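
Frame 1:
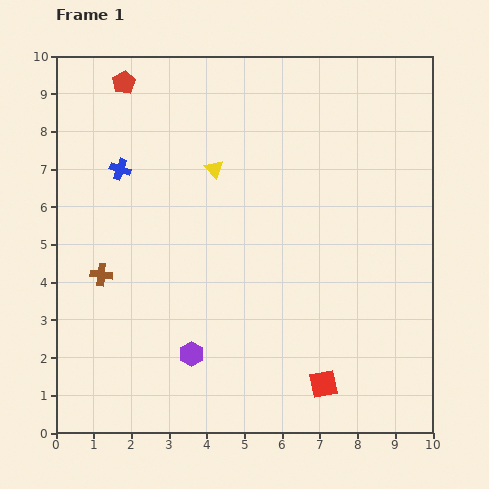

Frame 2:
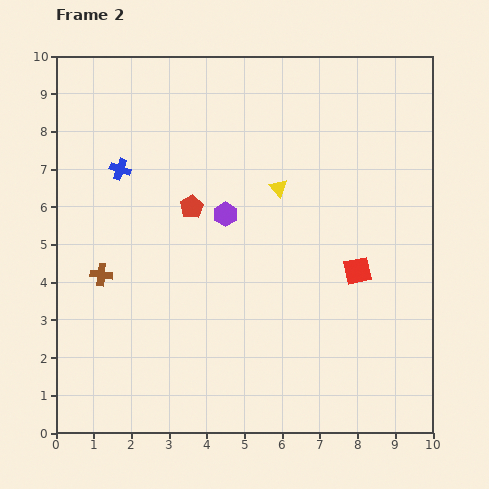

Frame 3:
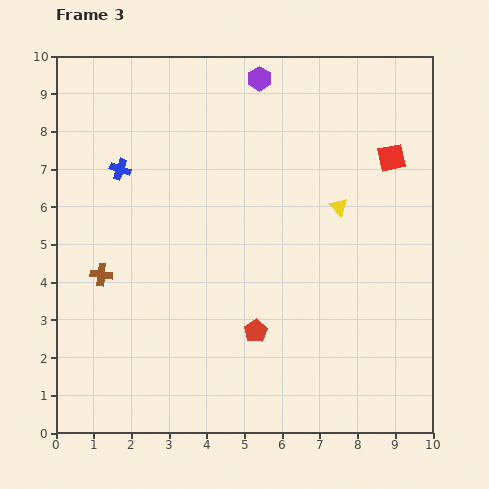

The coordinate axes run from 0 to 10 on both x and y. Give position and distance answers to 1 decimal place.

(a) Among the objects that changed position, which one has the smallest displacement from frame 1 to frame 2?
the yellow triangle

(moved 1.8)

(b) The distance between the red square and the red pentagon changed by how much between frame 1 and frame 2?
-4.9

Distance in frame 1: 9.6. Distance in frame 2: 4.7.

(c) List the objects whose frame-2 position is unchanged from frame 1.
the brown cross, the blue cross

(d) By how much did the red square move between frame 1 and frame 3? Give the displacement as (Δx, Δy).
(1.8, 6.0)

The red square was at (7.1, 1.3) in frame 1 and (8.9, 7.3) in frame 3.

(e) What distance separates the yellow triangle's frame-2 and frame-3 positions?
1.7

The yellow triangle moved from (5.9, 6.5) to (7.5, 6.0), a distance of √(1.6² + 0.5²) ≈ 1.7.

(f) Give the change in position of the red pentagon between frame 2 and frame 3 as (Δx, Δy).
(1.7, -3.3)

The red pentagon was at (3.6, 6.0) in frame 2 and (5.3, 2.7) in frame 3.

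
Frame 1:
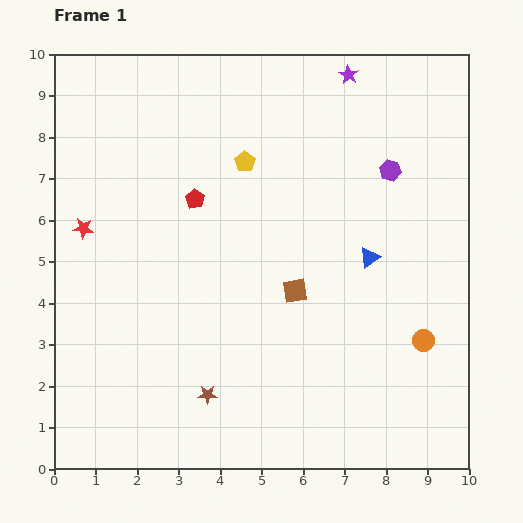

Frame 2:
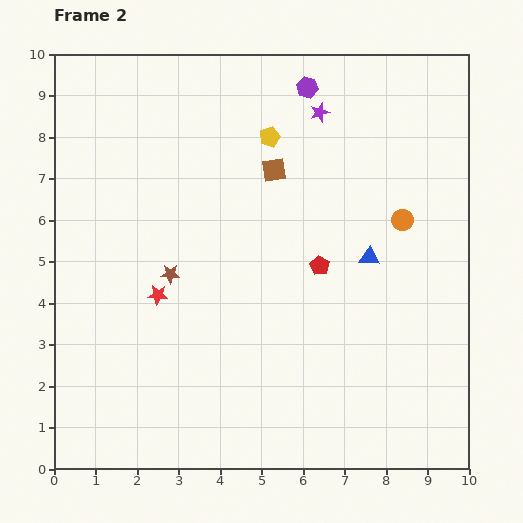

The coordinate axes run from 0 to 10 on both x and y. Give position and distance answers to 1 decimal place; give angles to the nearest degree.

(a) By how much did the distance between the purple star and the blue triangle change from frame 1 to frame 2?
-0.7

Distance in frame 1: 4.4. Distance in frame 2: 3.7.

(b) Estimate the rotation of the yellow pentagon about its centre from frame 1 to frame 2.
16° clockwise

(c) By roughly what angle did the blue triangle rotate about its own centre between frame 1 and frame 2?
39° clockwise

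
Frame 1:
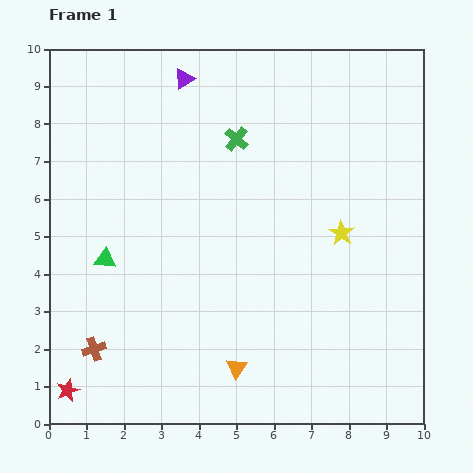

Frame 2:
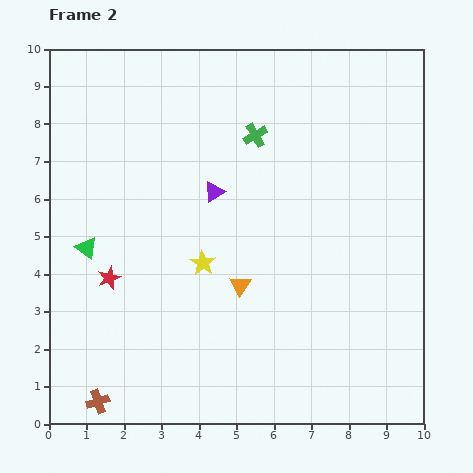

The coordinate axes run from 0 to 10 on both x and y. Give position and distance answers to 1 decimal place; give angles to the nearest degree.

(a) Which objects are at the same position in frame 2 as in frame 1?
none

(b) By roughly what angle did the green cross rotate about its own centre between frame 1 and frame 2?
19° clockwise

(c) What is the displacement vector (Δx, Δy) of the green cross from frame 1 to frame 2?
(0.5, 0.1)

The green cross was at (5.0, 7.6) in frame 1 and (5.5, 7.7) in frame 2.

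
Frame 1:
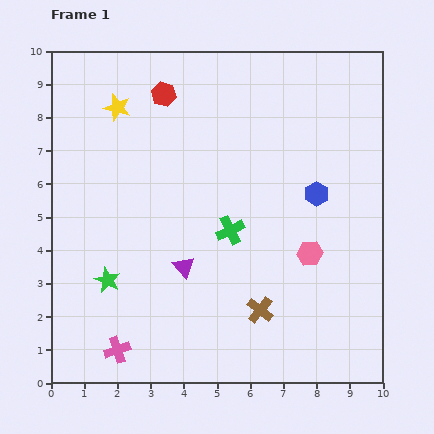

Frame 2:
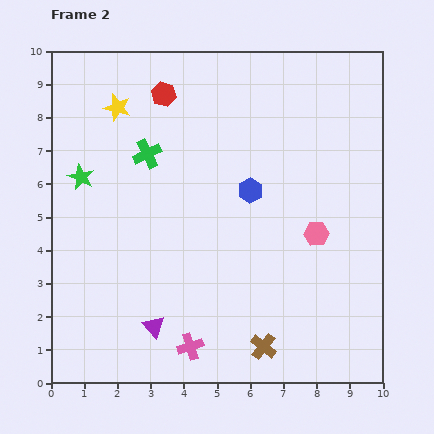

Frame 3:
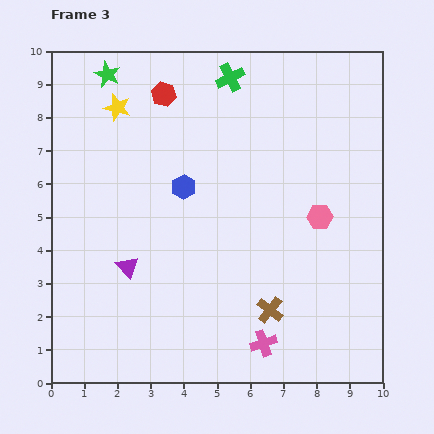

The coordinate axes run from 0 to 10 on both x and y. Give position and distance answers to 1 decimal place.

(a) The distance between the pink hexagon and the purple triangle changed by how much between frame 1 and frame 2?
+1.8

Distance in frame 1: 3.8. Distance in frame 2: 5.6.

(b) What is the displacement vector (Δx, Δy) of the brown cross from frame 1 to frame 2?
(0.1, -1.1)

The brown cross was at (6.3, 2.2) in frame 1 and (6.4, 1.1) in frame 2.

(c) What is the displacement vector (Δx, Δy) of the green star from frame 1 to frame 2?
(-0.8, 3.1)

The green star was at (1.7, 3.1) in frame 1 and (0.9, 6.2) in frame 2.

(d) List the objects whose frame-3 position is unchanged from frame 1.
the yellow star, the red hexagon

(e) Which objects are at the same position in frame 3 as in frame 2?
the yellow star, the red hexagon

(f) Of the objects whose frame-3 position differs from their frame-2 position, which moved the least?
the pink hexagon

(moved 0.5)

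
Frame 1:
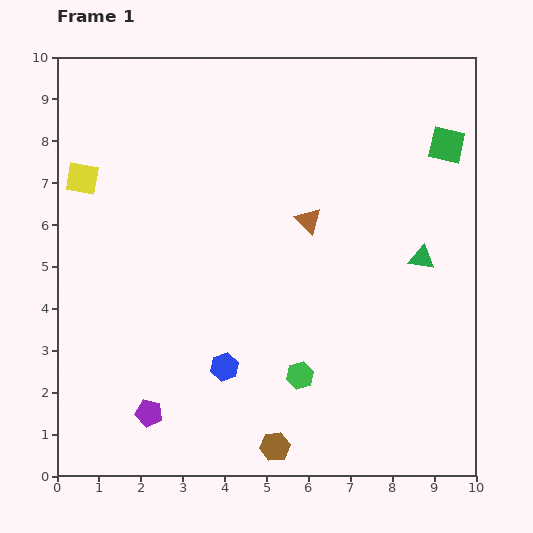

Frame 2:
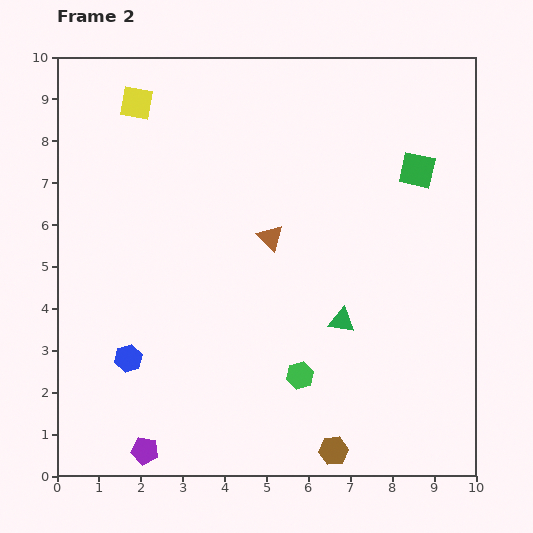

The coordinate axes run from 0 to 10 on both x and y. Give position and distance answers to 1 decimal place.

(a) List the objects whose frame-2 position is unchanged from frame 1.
the green hexagon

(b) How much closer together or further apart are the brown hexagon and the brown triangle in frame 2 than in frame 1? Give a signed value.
-0.2

Distance in frame 1: 5.5. Distance in frame 2: 5.3.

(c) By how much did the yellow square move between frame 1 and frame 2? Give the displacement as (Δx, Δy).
(1.3, 1.8)

The yellow square was at (0.6, 7.1) in frame 1 and (1.9, 8.9) in frame 2.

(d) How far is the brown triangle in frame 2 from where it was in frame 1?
1.0

The brown triangle moved from (6.0, 6.1) to (5.1, 5.7), a distance of √(0.9² + 0.4²) ≈ 1.0.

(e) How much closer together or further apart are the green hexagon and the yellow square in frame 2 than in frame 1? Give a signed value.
+0.6

Distance in frame 1: 7.0. Distance in frame 2: 7.6.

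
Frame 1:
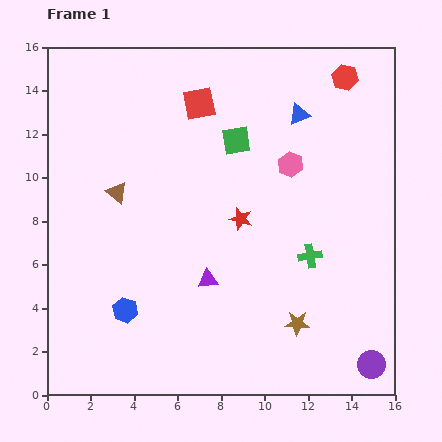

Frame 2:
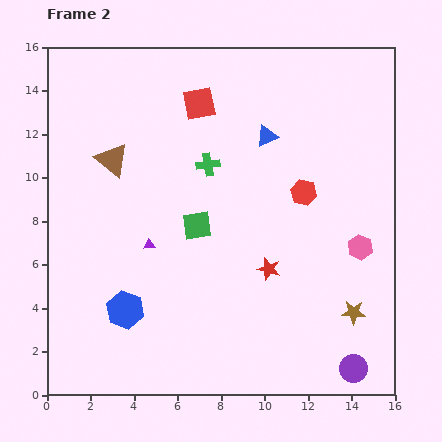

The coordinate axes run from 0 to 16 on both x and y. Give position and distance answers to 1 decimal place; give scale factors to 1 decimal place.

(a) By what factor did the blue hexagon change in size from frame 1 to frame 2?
1.5×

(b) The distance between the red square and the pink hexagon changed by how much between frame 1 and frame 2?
+4.9

Distance in frame 1: 5.0. Distance in frame 2: 9.9.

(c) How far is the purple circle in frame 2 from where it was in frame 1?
0.8

The purple circle moved from (14.9, 1.4) to (14.1, 1.2), a distance of √(0.8² + 0.2²) ≈ 0.8.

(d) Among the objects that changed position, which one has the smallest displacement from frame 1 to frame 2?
the purple circle

(moved 0.8)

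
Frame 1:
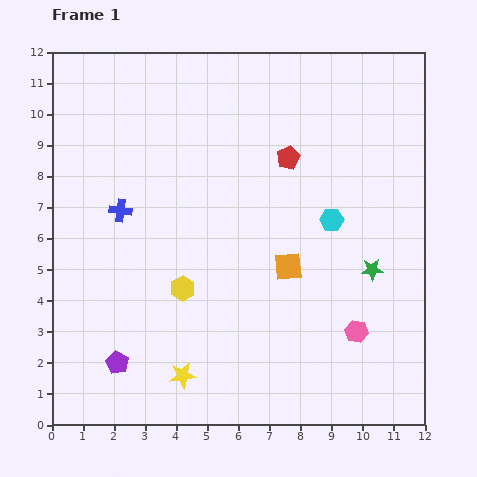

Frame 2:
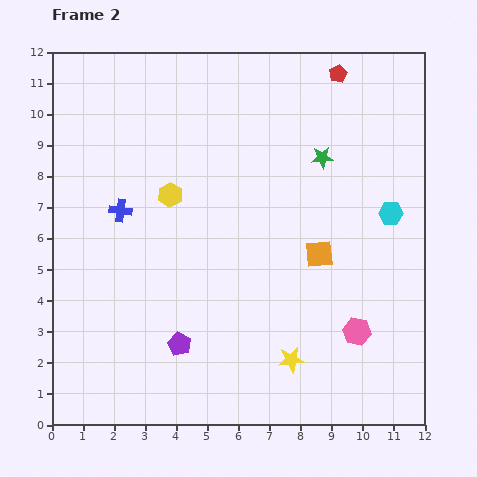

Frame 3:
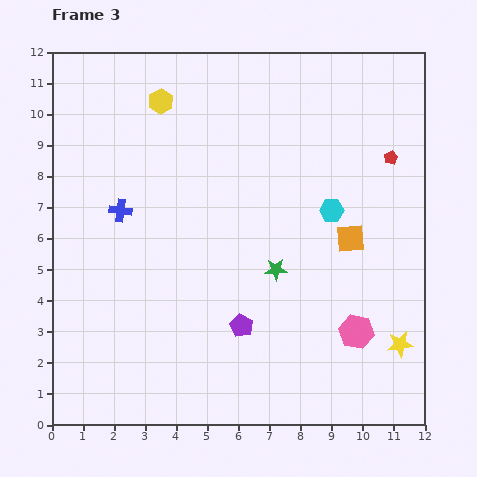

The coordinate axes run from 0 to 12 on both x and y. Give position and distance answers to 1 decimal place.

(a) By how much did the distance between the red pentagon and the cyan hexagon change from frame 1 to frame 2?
+2.4

Distance in frame 1: 2.4. Distance in frame 2: 4.8.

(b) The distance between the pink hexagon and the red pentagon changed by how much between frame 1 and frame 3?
-0.3

Distance in frame 1: 6.0. Distance in frame 3: 5.7.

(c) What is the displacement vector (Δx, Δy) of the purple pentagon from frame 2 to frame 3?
(2.0, 0.6)

The purple pentagon was at (4.1, 2.6) in frame 2 and (6.1, 3.2) in frame 3.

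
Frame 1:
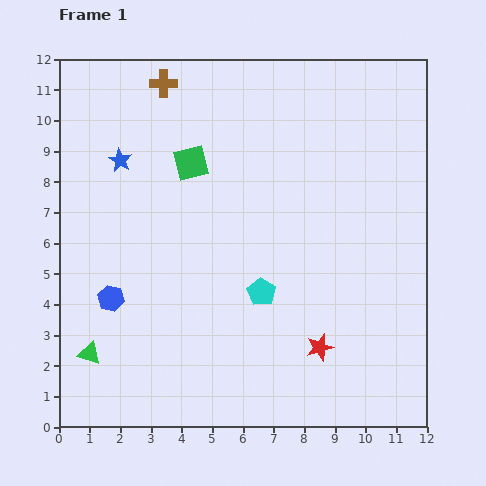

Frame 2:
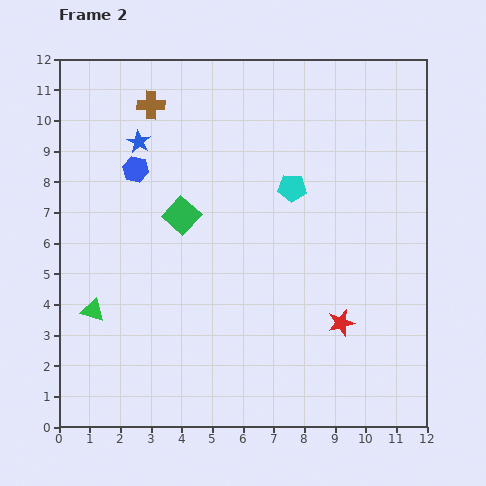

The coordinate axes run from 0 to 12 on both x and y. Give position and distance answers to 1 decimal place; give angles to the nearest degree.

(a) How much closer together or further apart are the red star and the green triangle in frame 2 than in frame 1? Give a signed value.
+0.6

Distance in frame 1: 7.5. Distance in frame 2: 8.1.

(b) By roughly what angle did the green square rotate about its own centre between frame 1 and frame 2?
35° counter-clockwise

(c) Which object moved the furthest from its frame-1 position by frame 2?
the blue hexagon

(moved 4.3; next 3.5)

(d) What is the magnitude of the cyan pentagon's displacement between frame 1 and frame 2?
3.5

The cyan pentagon moved from (6.6, 4.4) to (7.6, 7.8), a distance of √(1.0² + 3.4²) ≈ 3.5.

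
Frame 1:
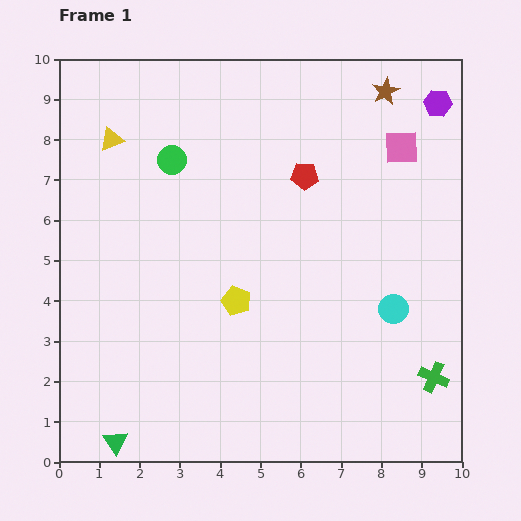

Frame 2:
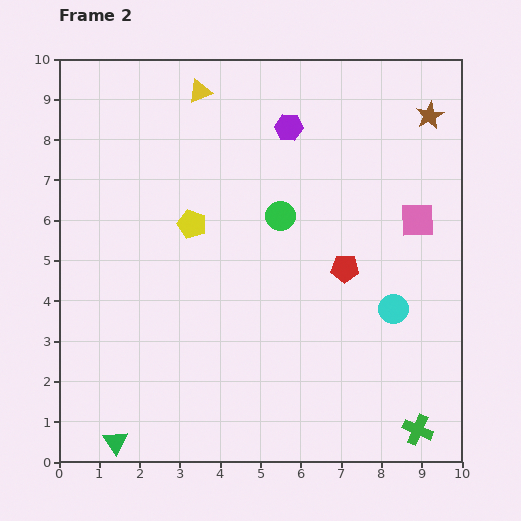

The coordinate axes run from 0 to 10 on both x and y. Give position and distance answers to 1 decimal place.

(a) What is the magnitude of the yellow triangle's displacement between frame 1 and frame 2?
2.5

The yellow triangle moved from (1.3, 8.0) to (3.5, 9.2), a distance of √(2.2² + 1.2²) ≈ 2.5.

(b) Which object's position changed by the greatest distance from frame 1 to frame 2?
the purple hexagon

(moved 3.7; next 3.0)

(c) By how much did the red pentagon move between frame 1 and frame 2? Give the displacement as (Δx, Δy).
(1.0, -2.3)

The red pentagon was at (6.1, 7.1) in frame 1 and (7.1, 4.8) in frame 2.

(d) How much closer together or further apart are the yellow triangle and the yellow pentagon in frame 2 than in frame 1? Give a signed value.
-1.8

Distance in frame 1: 5.1. Distance in frame 2: 3.3.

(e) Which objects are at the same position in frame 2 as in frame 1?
the green triangle, the cyan circle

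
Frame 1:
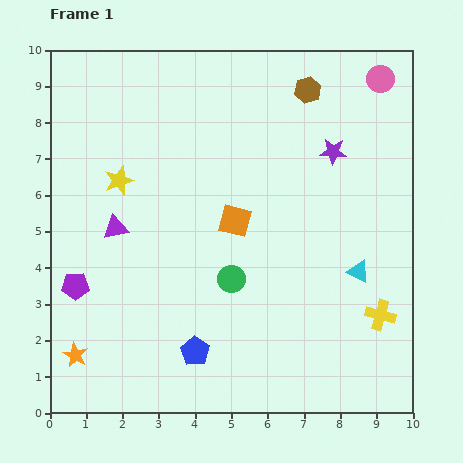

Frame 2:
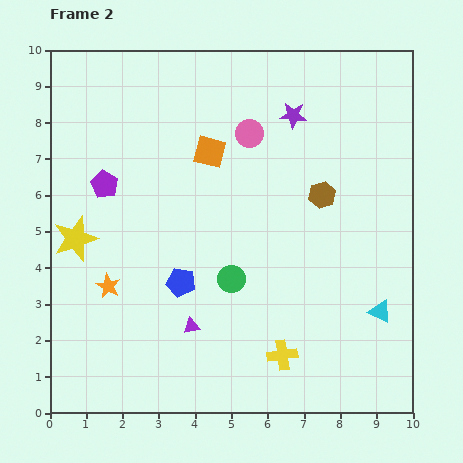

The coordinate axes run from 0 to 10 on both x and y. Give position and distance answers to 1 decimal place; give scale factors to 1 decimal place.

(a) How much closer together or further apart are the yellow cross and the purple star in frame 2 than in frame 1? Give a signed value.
+1.9

Distance in frame 1: 4.7. Distance in frame 2: 6.6.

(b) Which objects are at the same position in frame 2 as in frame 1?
the green circle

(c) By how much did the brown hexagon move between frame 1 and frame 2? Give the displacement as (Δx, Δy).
(0.4, -2.9)

The brown hexagon was at (7.1, 8.9) in frame 1 and (7.5, 6.0) in frame 2.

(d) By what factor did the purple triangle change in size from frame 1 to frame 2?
0.6×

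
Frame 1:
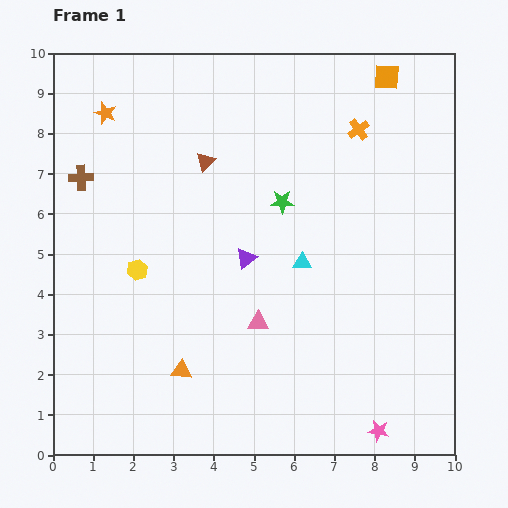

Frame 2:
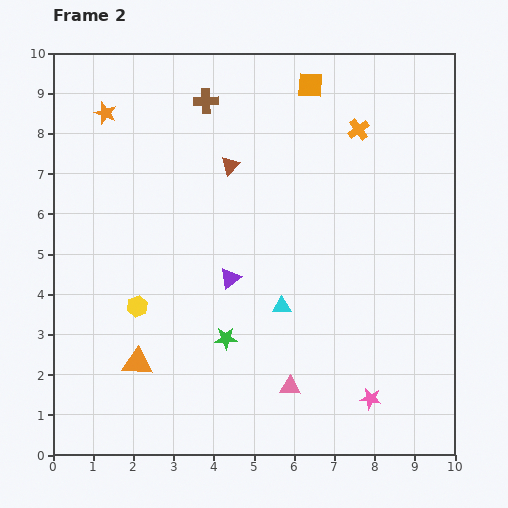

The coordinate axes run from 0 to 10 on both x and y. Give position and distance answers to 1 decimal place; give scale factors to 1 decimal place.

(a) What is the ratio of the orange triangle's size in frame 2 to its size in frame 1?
1.5×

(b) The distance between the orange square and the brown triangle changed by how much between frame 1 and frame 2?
-2.2

Distance in frame 1: 5.0. Distance in frame 2: 2.8.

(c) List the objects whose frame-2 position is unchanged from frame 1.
the orange star, the orange cross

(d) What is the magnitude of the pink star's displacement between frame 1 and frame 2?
0.8

The pink star moved from (8.1, 0.6) to (7.9, 1.4), a distance of √(0.2² + 0.8²) ≈ 0.8.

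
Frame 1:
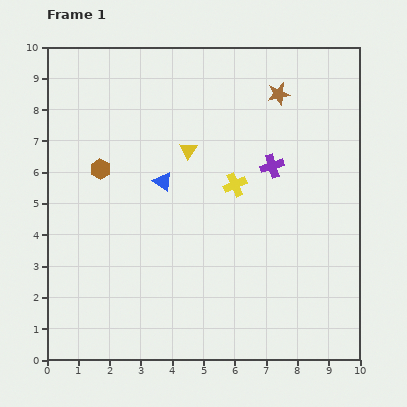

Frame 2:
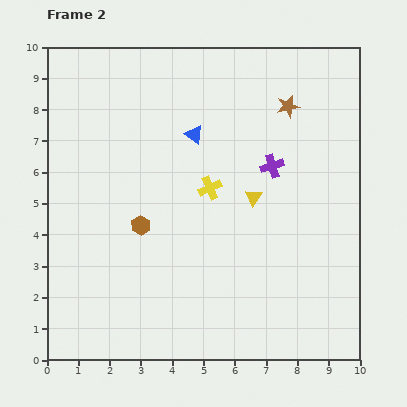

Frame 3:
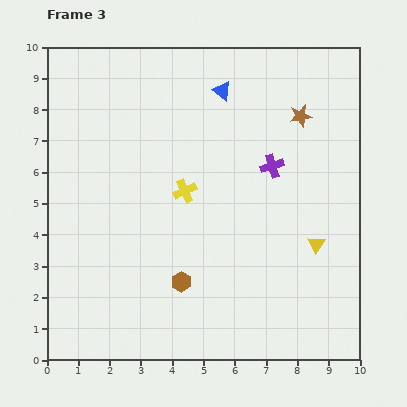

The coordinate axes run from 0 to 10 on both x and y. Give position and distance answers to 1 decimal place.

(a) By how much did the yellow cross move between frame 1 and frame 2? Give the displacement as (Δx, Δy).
(-0.8, -0.1)

The yellow cross was at (6.0, 5.6) in frame 1 and (5.2, 5.5) in frame 2.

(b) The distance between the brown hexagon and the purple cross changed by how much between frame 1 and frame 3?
-0.8

Distance in frame 1: 5.5. Distance in frame 3: 4.7.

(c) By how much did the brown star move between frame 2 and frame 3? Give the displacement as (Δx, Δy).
(0.4, -0.3)

The brown star was at (7.7, 8.1) in frame 2 and (8.1, 7.8) in frame 3.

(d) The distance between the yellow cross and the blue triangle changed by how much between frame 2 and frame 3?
+1.6

Distance in frame 2: 1.8. Distance in frame 3: 3.4.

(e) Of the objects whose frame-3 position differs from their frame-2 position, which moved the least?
the brown star

(moved 0.5)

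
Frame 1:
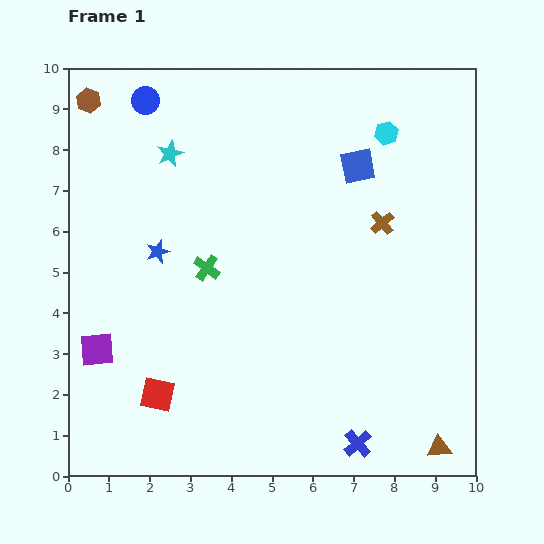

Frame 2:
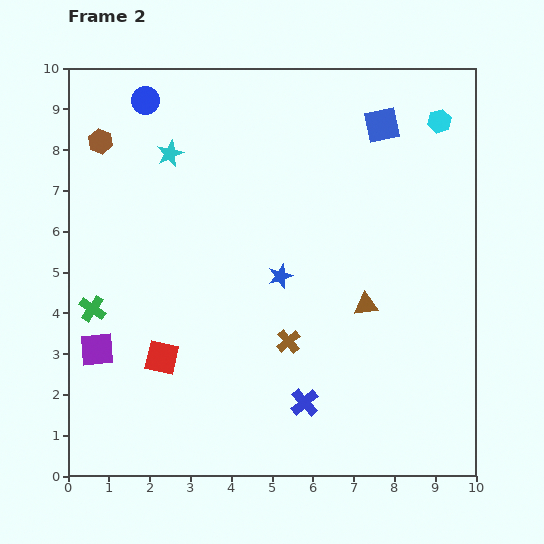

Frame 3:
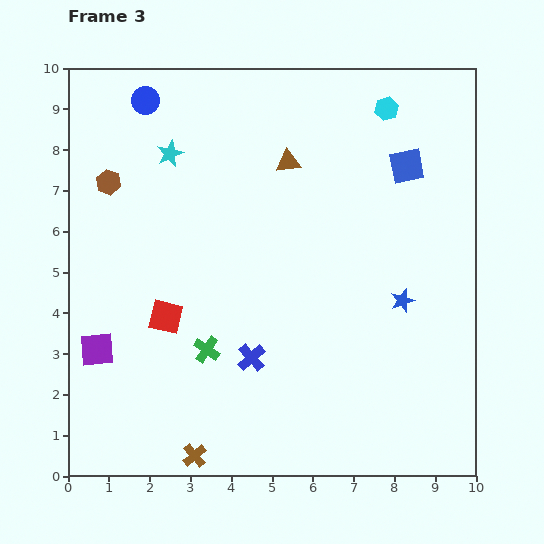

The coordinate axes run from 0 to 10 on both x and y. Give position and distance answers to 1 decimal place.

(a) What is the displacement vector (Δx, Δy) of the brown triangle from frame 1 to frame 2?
(-1.8, 3.5)

The brown triangle was at (9.1, 0.7) in frame 1 and (7.3, 4.2) in frame 2.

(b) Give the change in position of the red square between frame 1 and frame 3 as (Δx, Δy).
(0.2, 1.9)

The red square was at (2.2, 2.0) in frame 1 and (2.4, 3.9) in frame 3.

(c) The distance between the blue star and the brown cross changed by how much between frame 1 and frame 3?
+0.9

Distance in frame 1: 5.5. Distance in frame 3: 6.4.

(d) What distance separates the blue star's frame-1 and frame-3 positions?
6.1

The blue star moved from (2.2, 5.5) to (8.2, 4.3), a distance of √(6.0² + 1.2²) ≈ 6.1.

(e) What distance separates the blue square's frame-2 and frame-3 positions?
1.2

The blue square moved from (7.7, 8.6) to (8.3, 7.6), a distance of √(0.6² + 1.0²) ≈ 1.2.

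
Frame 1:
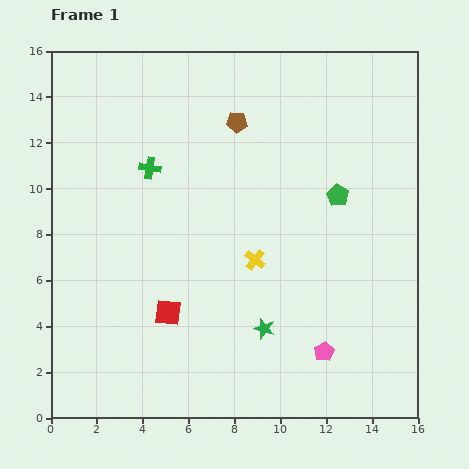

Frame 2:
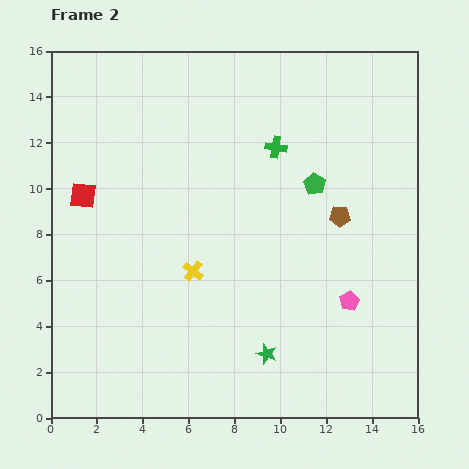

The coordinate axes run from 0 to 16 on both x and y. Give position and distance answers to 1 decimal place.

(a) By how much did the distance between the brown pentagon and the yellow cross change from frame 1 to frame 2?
+0.7

Distance in frame 1: 6.1. Distance in frame 2: 6.8.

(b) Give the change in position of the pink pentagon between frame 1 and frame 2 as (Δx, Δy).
(1.1, 2.2)

The pink pentagon was at (11.9, 2.9) in frame 1 and (13.0, 5.1) in frame 2.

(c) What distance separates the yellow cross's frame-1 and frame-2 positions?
2.7

The yellow cross moved from (8.9, 6.9) to (6.2, 6.4), a distance of √(2.7² + 0.5²) ≈ 2.7.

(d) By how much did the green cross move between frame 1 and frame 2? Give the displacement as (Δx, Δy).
(5.5, 0.9)

The green cross was at (4.3, 10.9) in frame 1 and (9.8, 11.8) in frame 2.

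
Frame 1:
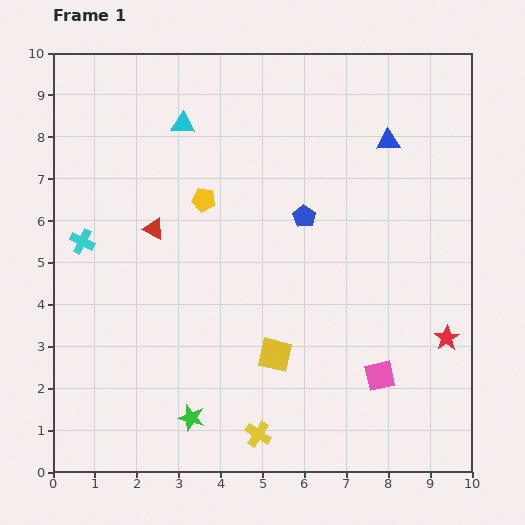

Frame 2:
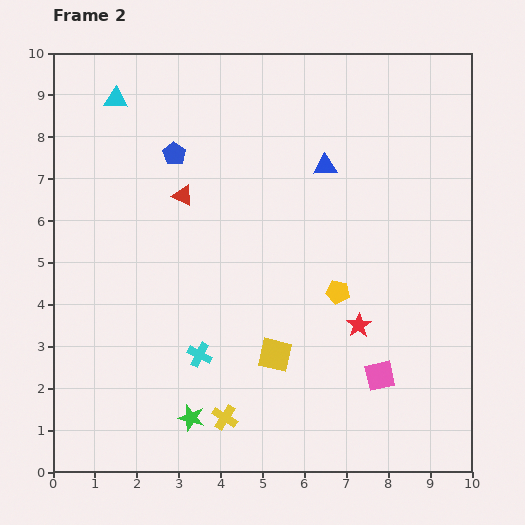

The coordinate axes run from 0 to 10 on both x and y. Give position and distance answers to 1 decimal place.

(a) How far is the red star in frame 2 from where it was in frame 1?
2.1

The red star moved from (9.4, 3.2) to (7.3, 3.5), a distance of √(2.1² + 0.3²) ≈ 2.1.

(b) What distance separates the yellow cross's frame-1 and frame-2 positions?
0.9

The yellow cross moved from (4.9, 0.9) to (4.1, 1.3), a distance of √(0.8² + 0.4²) ≈ 0.9.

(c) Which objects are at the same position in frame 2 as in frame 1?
the pink square, the yellow square, the green star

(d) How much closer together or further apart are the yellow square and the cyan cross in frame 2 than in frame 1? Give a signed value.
-3.5

Distance in frame 1: 5.3. Distance in frame 2: 1.8.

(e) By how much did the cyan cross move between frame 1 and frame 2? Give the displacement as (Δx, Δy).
(2.8, -2.7)

The cyan cross was at (0.7, 5.5) in frame 1 and (3.5, 2.8) in frame 2.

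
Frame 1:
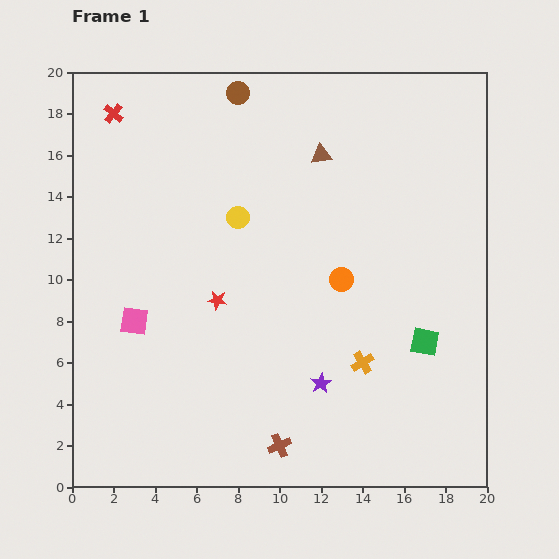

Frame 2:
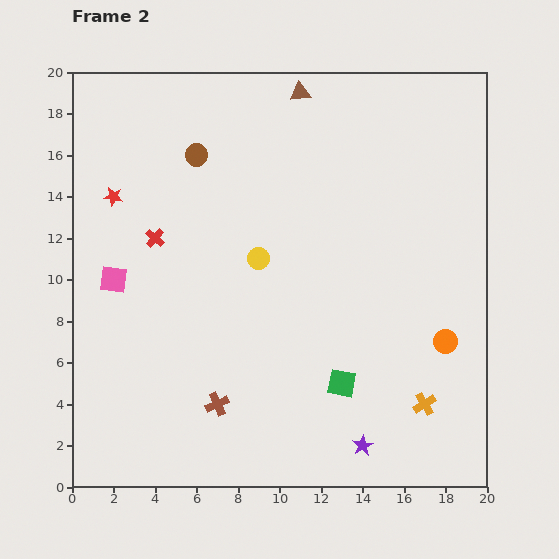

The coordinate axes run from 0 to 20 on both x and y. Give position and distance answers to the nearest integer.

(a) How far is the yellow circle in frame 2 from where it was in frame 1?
2

The yellow circle moved from (8, 13) to (9, 11), a distance of √(1² + 2²) ≈ 2.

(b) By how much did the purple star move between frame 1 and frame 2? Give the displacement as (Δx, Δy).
(2, -3)

The purple star was at (12, 5) in frame 1 and (14, 2) in frame 2.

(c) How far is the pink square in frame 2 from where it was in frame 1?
2

The pink square moved from (3, 8) to (2, 10), a distance of √(1² + 2²) ≈ 2.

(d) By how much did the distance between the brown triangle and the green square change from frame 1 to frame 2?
+4

Distance in frame 1: 10. Distance in frame 2: 14.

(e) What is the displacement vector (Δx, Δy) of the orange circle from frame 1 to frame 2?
(5, -3)

The orange circle was at (13, 10) in frame 1 and (18, 7) in frame 2.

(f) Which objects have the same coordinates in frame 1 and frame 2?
none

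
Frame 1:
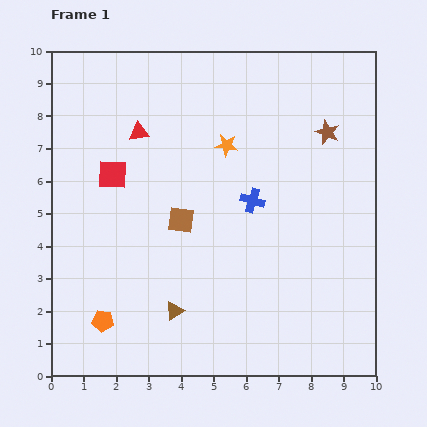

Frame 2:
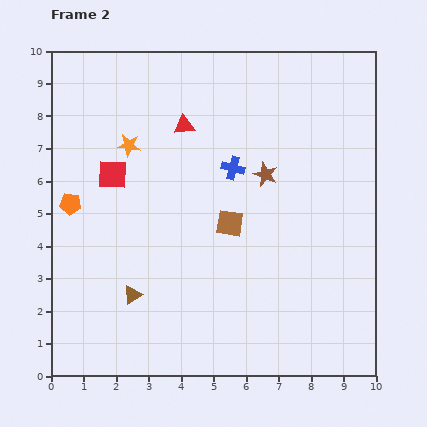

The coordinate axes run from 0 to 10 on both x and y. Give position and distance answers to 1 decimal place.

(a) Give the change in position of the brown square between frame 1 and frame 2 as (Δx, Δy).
(1.5, -0.1)

The brown square was at (4.0, 4.8) in frame 1 and (5.5, 4.7) in frame 2.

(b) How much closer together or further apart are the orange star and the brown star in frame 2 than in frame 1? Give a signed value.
+1.2

Distance in frame 1: 3.1. Distance in frame 2: 4.3.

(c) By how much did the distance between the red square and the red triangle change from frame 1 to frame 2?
+1.2

Distance in frame 1: 1.5. Distance in frame 2: 2.7.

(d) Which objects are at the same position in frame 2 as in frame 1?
the red square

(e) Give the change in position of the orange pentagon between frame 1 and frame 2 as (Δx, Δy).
(-1.0, 3.6)

The orange pentagon was at (1.6, 1.7) in frame 1 and (0.6, 5.3) in frame 2.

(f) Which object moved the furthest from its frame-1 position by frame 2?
the orange pentagon

(moved 3.7; next 3.0)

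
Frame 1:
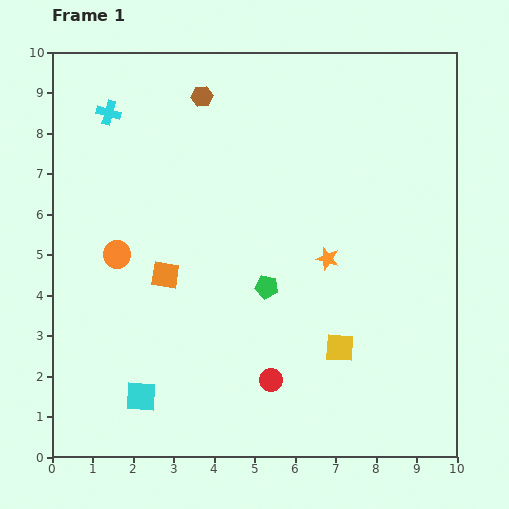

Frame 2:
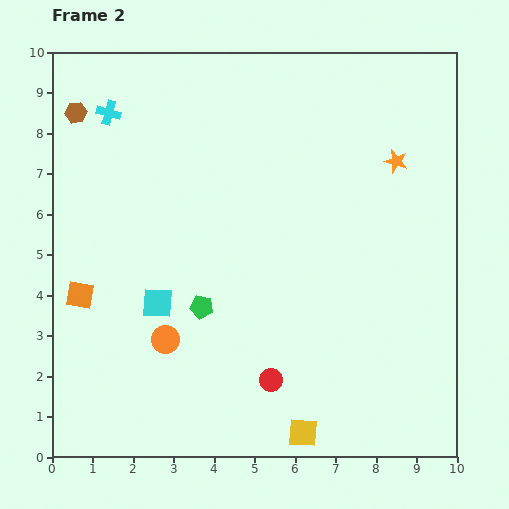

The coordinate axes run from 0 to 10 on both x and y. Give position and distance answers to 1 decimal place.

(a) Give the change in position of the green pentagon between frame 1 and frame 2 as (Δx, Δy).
(-1.6, -0.5)

The green pentagon was at (5.3, 4.2) in frame 1 and (3.7, 3.7) in frame 2.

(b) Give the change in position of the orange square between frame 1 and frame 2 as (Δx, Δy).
(-2.1, -0.5)

The orange square was at (2.8, 4.5) in frame 1 and (0.7, 4.0) in frame 2.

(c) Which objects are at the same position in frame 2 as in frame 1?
the red circle, the cyan cross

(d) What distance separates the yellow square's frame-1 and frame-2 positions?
2.3

The yellow square moved from (7.1, 2.7) to (6.2, 0.6), a distance of √(0.9² + 2.1²) ≈ 2.3.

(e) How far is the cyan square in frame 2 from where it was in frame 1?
2.3

The cyan square moved from (2.2, 1.5) to (2.6, 3.8), a distance of √(0.4² + 2.3²) ≈ 2.3.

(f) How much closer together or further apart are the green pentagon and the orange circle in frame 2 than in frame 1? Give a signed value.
-2.6

Distance in frame 1: 3.8. Distance in frame 2: 1.2.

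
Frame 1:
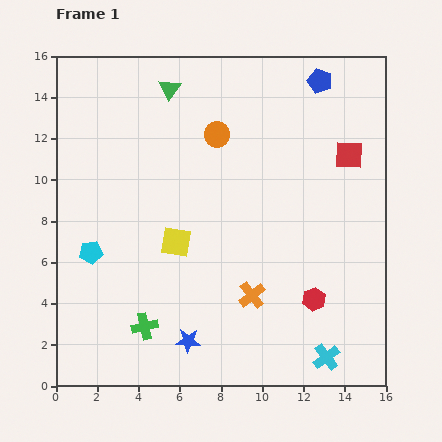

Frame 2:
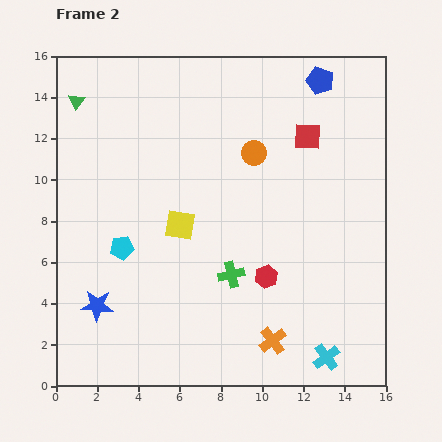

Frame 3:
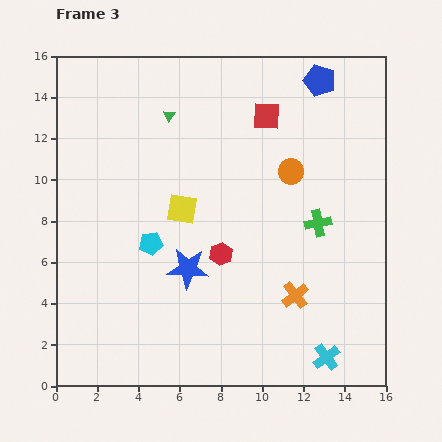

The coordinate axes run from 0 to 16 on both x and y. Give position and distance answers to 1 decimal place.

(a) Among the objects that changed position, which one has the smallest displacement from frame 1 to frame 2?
the yellow square

(moved 0.8)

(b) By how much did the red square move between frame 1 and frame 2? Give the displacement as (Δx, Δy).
(-2.0, 0.9)

The red square was at (14.2, 11.2) in frame 1 and (12.2, 12.1) in frame 2.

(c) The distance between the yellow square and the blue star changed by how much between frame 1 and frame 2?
+0.8

Distance in frame 1: 4.8. Distance in frame 2: 5.6.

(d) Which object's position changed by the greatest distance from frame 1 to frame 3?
the green cross

(moved 9.8; next 5.0)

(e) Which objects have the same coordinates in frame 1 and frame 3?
the cyan cross, the blue pentagon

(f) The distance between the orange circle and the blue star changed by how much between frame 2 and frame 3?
-3.7

Distance in frame 2: 10.6. Distance in frame 3: 6.9.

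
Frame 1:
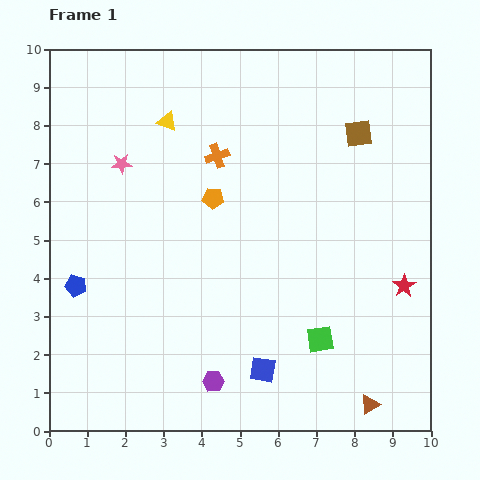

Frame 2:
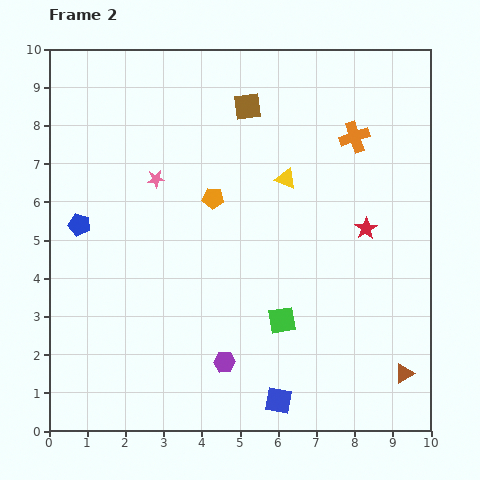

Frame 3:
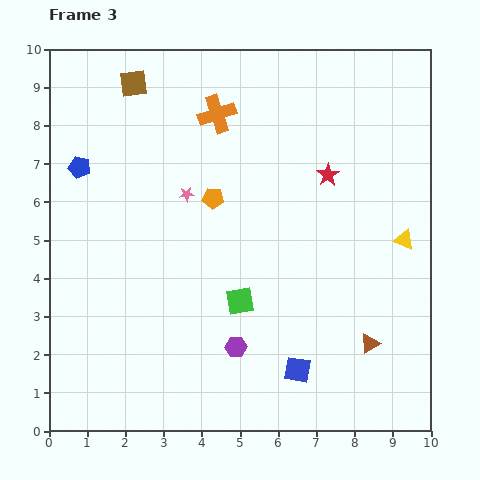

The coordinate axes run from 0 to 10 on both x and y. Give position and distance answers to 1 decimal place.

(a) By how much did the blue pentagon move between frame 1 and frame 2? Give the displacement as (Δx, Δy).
(0.1, 1.6)

The blue pentagon was at (0.7, 3.8) in frame 1 and (0.8, 5.4) in frame 2.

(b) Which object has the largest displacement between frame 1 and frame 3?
the yellow triangle

(moved 6.9; next 6.0)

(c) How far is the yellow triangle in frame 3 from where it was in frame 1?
6.9

The yellow triangle moved from (3.1, 8.1) to (9.3, 5.0), a distance of √(6.2² + 3.1²) ≈ 6.9.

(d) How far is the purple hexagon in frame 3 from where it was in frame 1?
1.1

The purple hexagon moved from (4.3, 1.3) to (4.9, 2.2), a distance of √(0.6² + 0.9²) ≈ 1.1.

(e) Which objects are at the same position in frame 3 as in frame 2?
the orange pentagon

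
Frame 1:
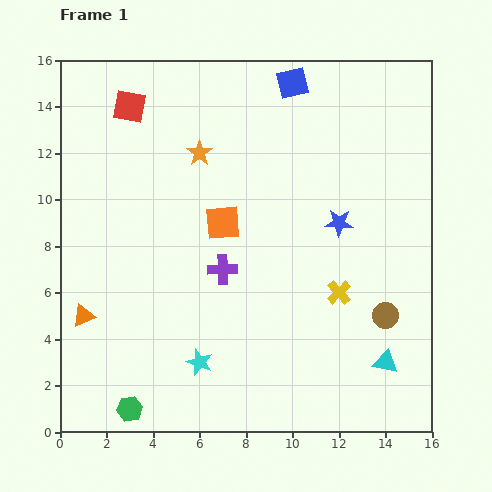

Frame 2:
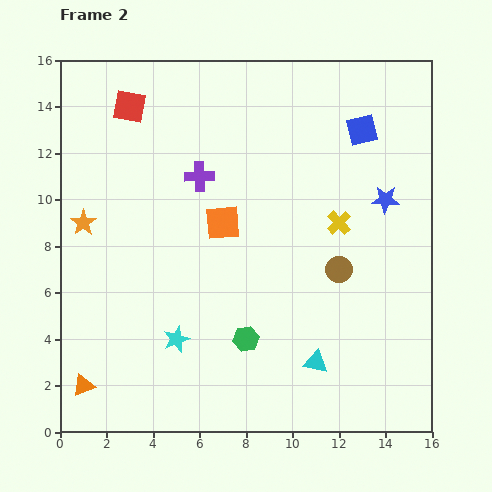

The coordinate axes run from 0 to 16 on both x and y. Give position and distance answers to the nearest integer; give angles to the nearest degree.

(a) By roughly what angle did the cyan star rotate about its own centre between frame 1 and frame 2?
30° clockwise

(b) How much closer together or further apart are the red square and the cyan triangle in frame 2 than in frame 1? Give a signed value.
-2

Distance in frame 1: 16. Distance in frame 2: 14.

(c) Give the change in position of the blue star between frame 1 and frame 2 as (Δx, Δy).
(2, 1)

The blue star was at (12, 9) in frame 1 and (14, 10) in frame 2.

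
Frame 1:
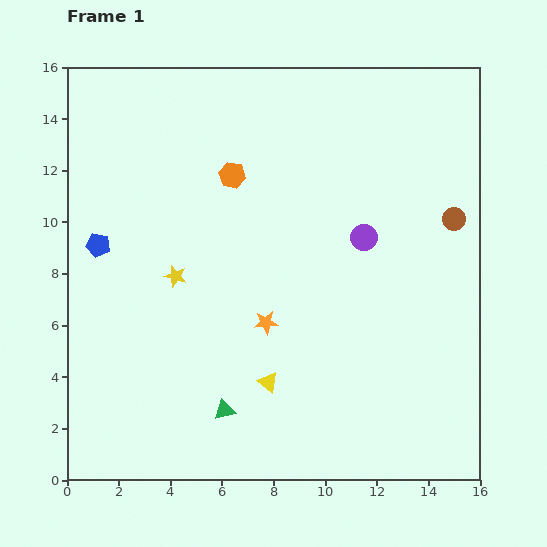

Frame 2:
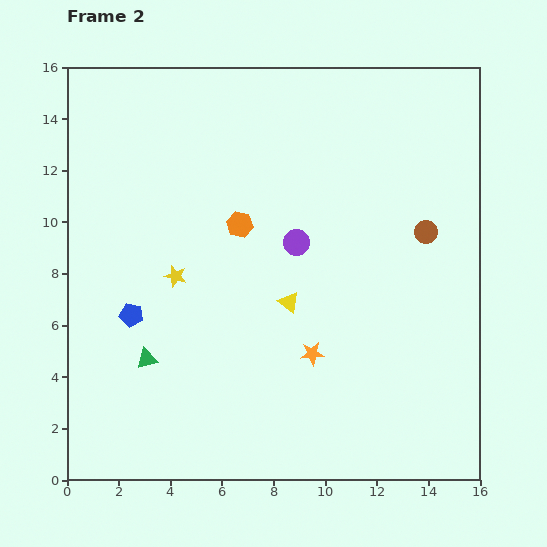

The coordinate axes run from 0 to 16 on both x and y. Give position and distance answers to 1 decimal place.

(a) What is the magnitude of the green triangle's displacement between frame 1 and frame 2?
3.6

The green triangle moved from (6.1, 2.7) to (3.1, 4.7), a distance of √(3.0² + 2.0²) ≈ 3.6.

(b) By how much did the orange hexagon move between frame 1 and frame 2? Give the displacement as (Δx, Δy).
(0.3, -1.9)

The orange hexagon was at (6.4, 11.8) in frame 1 and (6.7, 9.9) in frame 2.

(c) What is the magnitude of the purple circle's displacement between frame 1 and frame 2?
2.6

The purple circle moved from (11.5, 9.4) to (8.9, 9.2), a distance of √(2.6² + 0.2²) ≈ 2.6.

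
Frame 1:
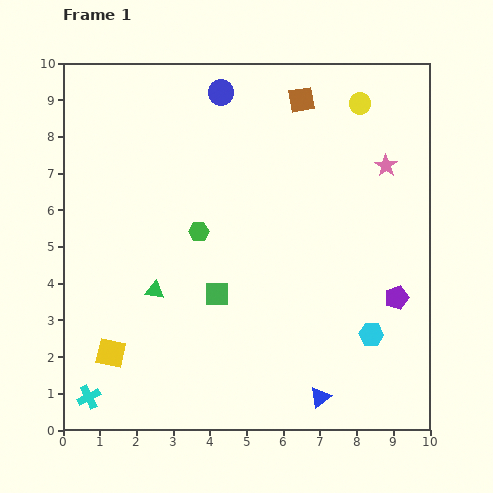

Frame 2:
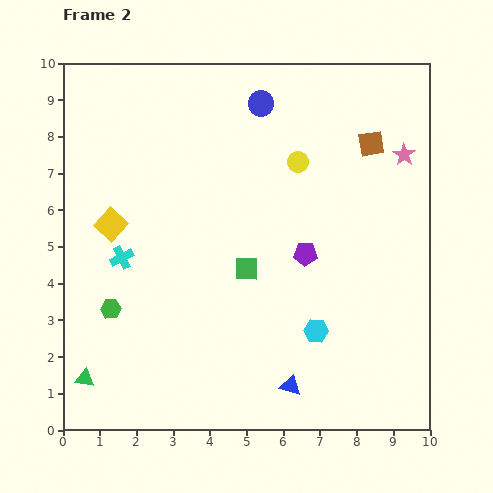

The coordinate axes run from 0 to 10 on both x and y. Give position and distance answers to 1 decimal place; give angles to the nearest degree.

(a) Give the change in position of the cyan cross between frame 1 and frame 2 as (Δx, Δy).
(0.9, 3.8)

The cyan cross was at (0.7, 0.9) in frame 1 and (1.6, 4.7) in frame 2.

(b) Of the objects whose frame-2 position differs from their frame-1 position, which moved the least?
the pink star

(moved 0.6)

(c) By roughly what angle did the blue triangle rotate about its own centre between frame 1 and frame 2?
54° clockwise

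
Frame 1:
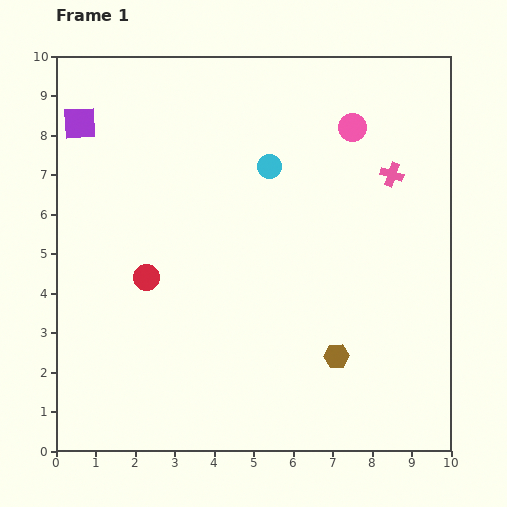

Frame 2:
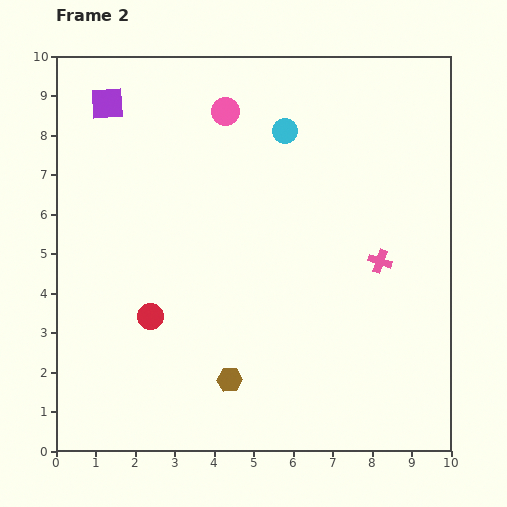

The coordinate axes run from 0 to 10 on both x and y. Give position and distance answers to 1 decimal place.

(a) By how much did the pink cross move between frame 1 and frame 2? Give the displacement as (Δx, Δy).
(-0.3, -2.2)

The pink cross was at (8.5, 7.0) in frame 1 and (8.2, 4.8) in frame 2.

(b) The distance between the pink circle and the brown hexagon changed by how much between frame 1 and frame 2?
+1.0

Distance in frame 1: 5.8. Distance in frame 2: 6.8.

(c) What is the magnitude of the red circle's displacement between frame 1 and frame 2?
1.0

The red circle moved from (2.3, 4.4) to (2.4, 3.4), a distance of √(0.1² + 1.0²) ≈ 1.0.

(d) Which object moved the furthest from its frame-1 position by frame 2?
the pink circle

(moved 3.2; next 2.8)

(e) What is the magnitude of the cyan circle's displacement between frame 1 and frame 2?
1.0

The cyan circle moved from (5.4, 7.2) to (5.8, 8.1), a distance of √(0.4² + 0.9²) ≈ 1.0.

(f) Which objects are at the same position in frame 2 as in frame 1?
none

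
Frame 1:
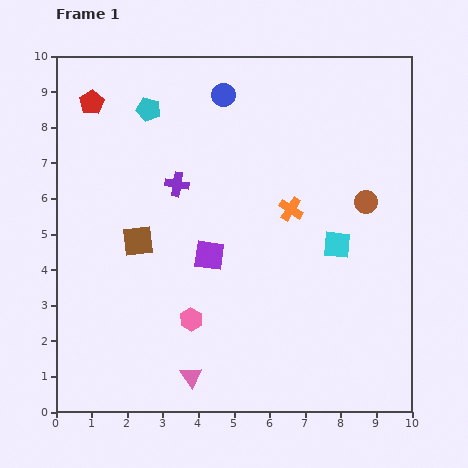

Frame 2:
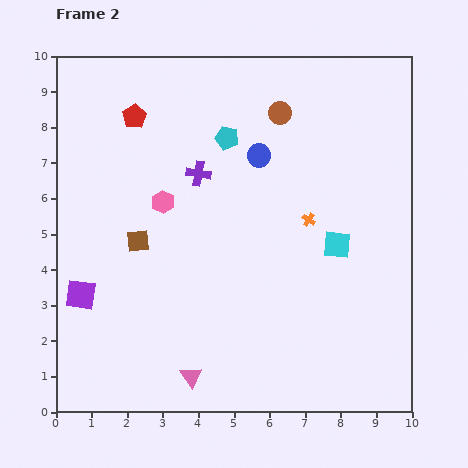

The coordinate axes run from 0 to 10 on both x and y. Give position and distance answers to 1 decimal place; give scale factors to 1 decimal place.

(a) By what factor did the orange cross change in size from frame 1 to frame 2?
0.6×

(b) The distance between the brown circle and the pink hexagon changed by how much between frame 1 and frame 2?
-1.8

Distance in frame 1: 5.9. Distance in frame 2: 4.1.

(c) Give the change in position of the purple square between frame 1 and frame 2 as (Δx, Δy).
(-3.6, -1.1)

The purple square was at (4.3, 4.4) in frame 1 and (0.7, 3.3) in frame 2.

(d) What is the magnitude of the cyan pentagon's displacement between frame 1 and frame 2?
2.3

The cyan pentagon moved from (2.6, 8.5) to (4.8, 7.7), a distance of √(2.2² + 0.8²) ≈ 2.3.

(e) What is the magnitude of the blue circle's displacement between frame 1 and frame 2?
2.0

The blue circle moved from (4.7, 8.9) to (5.7, 7.2), a distance of √(1.0² + 1.7²) ≈ 2.0.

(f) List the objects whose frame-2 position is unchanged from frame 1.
the cyan square, the brown square, the pink triangle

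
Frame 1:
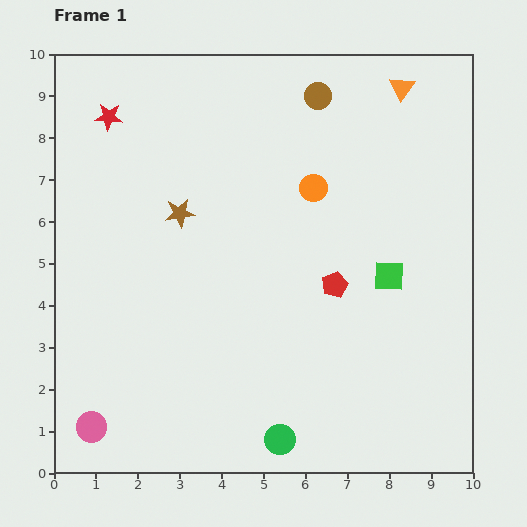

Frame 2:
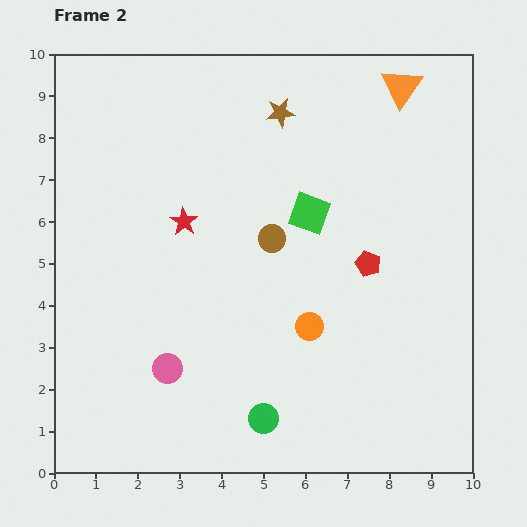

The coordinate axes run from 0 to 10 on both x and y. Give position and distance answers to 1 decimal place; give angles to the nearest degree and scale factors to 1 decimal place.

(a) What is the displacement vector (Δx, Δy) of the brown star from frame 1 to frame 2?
(2.4, 2.4)

The brown star was at (3.0, 6.2) in frame 1 and (5.4, 8.6) in frame 2.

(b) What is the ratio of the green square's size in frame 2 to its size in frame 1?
1.3×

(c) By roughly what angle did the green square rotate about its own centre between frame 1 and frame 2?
17° clockwise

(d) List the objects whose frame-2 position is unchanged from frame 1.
the orange triangle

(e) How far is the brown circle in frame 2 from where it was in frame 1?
3.6

The brown circle moved from (6.3, 9.0) to (5.2, 5.6), a distance of √(1.1² + 3.4²) ≈ 3.6.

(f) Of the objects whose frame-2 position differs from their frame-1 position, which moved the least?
the green circle

(moved 0.6)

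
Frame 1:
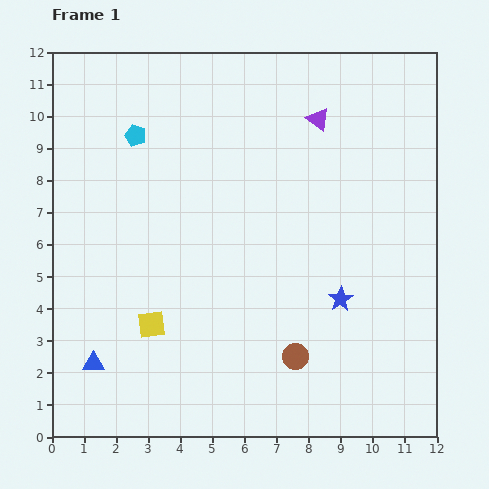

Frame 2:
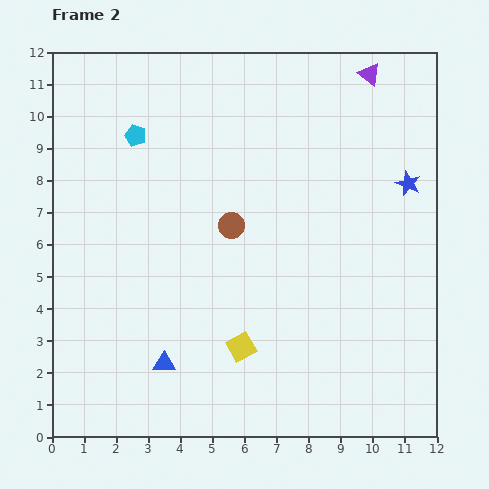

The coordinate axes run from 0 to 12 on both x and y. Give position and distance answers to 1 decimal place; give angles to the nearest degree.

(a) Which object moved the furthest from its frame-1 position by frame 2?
the brown circle

(moved 4.6; next 4.2)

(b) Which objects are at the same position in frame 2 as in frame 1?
the cyan pentagon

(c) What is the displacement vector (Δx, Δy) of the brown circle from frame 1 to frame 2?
(-2.0, 4.1)

The brown circle was at (7.6, 2.5) in frame 1 and (5.6, 6.6) in frame 2.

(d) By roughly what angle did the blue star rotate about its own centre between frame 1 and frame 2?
18° counter-clockwise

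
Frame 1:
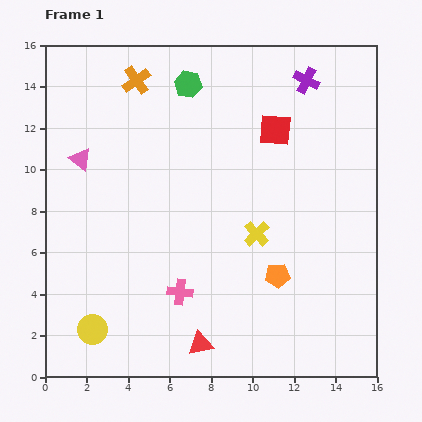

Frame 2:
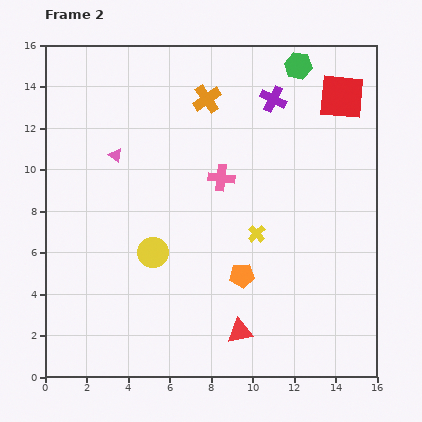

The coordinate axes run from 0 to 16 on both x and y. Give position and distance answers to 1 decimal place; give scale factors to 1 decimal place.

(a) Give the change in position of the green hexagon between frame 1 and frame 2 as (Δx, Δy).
(5.3, 0.9)

The green hexagon was at (6.9, 14.1) in frame 1 and (12.2, 15.0) in frame 2.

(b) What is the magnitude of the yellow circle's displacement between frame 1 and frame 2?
4.7

The yellow circle moved from (2.3, 2.3) to (5.2, 6.0), a distance of √(2.9² + 3.7²) ≈ 4.7.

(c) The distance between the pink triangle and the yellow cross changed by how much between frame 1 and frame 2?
-1.4

Distance in frame 1: 9.2. Distance in frame 2: 7.8.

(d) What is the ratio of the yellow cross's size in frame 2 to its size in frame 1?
0.7×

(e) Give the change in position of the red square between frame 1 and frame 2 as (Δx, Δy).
(3.2, 1.6)

The red square was at (11.1, 11.9) in frame 1 and (14.3, 13.5) in frame 2.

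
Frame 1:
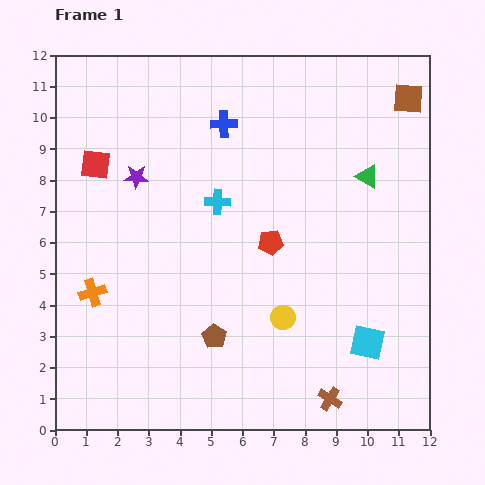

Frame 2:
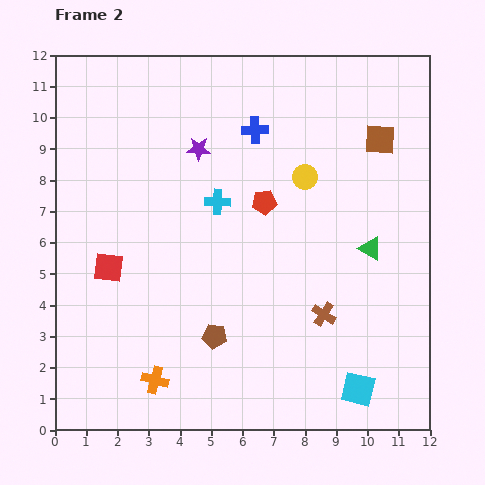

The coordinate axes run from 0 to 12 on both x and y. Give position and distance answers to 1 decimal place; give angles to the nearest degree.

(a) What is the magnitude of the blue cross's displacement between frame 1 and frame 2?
1.0

The blue cross moved from (5.4, 9.8) to (6.4, 9.6), a distance of √(1.0² + 0.2²) ≈ 1.0.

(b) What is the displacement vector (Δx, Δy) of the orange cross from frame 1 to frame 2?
(2.0, -2.8)

The orange cross was at (1.2, 4.4) in frame 1 and (3.2, 1.6) in frame 2.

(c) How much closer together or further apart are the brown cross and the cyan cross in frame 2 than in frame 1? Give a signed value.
-2.3

Distance in frame 1: 7.3. Distance in frame 2: 5.0.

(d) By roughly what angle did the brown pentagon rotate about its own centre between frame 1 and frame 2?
24° counter-clockwise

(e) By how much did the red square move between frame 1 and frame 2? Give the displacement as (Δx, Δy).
(0.4, -3.3)

The red square was at (1.3, 8.5) in frame 1 and (1.7, 5.2) in frame 2.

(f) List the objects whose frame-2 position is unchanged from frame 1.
the cyan cross, the brown pentagon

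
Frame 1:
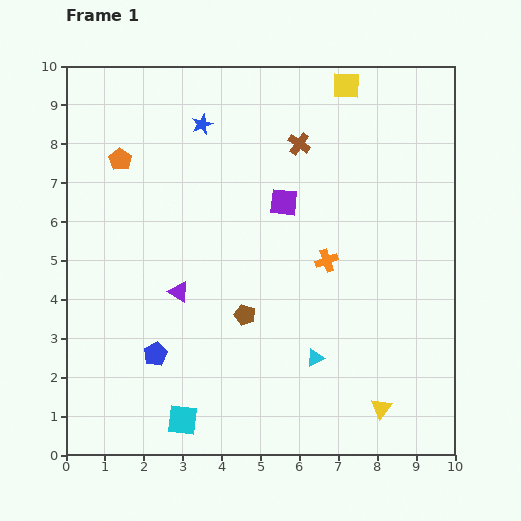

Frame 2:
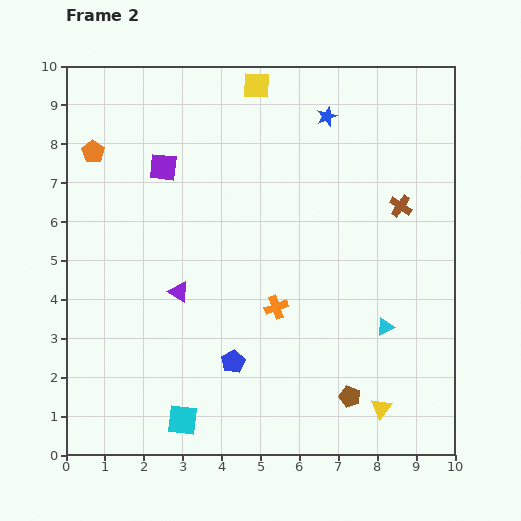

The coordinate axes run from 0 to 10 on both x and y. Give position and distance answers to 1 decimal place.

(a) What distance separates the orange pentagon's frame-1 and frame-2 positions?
0.7

The orange pentagon moved from (1.4, 7.6) to (0.7, 7.8), a distance of √(0.7² + 0.2²) ≈ 0.7.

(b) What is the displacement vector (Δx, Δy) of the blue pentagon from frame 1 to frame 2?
(2.0, -0.2)

The blue pentagon was at (2.3, 2.6) in frame 1 and (4.3, 2.4) in frame 2.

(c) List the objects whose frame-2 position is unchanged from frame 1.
the cyan square, the purple triangle, the yellow triangle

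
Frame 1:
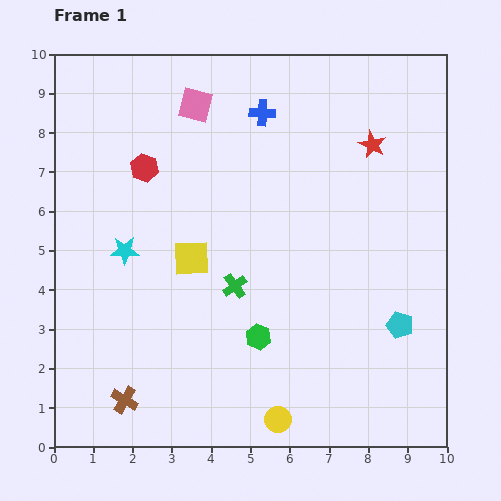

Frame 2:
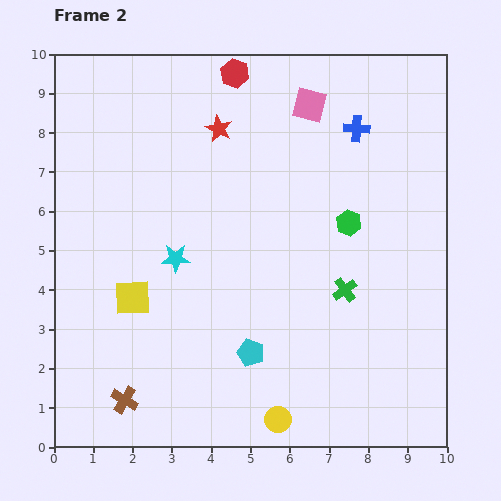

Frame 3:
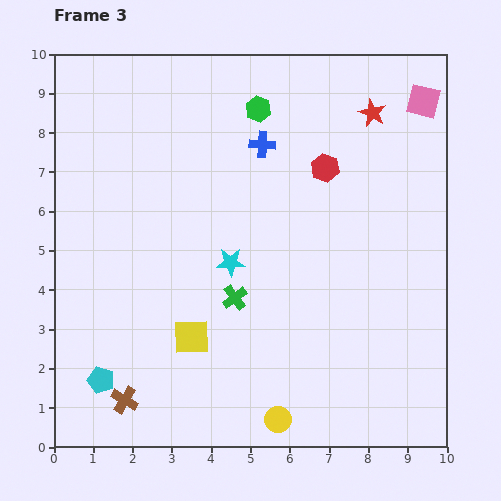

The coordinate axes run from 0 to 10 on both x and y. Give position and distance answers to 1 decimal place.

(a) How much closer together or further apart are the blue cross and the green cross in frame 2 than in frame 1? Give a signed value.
-0.4

Distance in frame 1: 4.5. Distance in frame 2: 4.1.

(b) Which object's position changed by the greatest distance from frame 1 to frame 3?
the cyan pentagon

(moved 7.7; next 5.8)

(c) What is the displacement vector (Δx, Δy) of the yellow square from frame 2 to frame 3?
(1.5, -1.0)

The yellow square was at (2.0, 3.8) in frame 2 and (3.5, 2.8) in frame 3.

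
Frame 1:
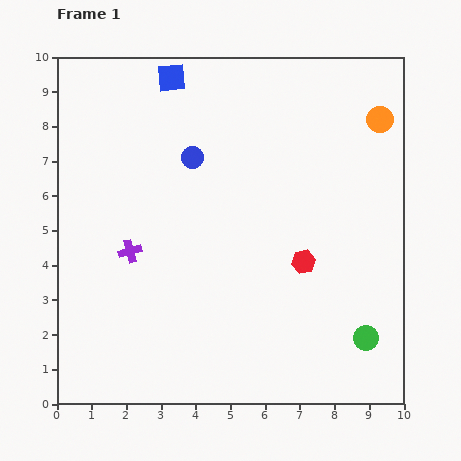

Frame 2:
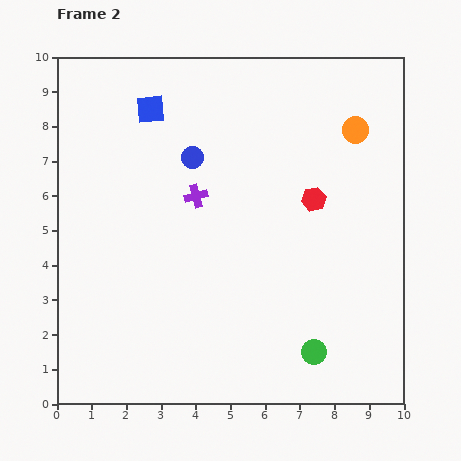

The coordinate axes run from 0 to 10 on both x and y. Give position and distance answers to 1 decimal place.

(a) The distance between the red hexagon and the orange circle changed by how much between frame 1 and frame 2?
-2.4

Distance in frame 1: 4.7. Distance in frame 2: 2.3.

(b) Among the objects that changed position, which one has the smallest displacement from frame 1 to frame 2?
the orange circle

(moved 0.8)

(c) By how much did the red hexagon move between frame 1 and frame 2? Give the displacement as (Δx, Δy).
(0.3, 1.8)

The red hexagon was at (7.1, 4.1) in frame 1 and (7.4, 5.9) in frame 2.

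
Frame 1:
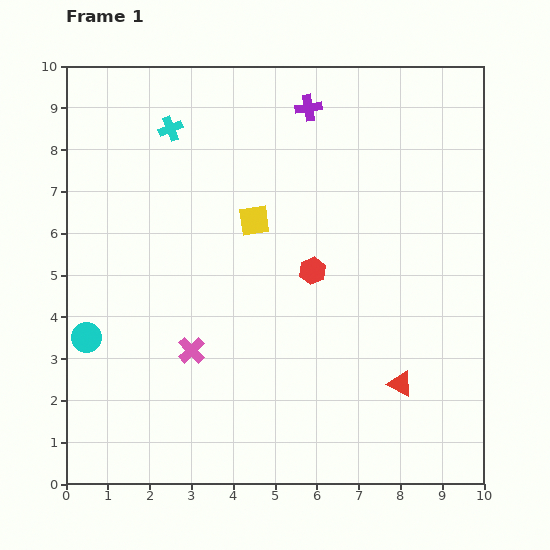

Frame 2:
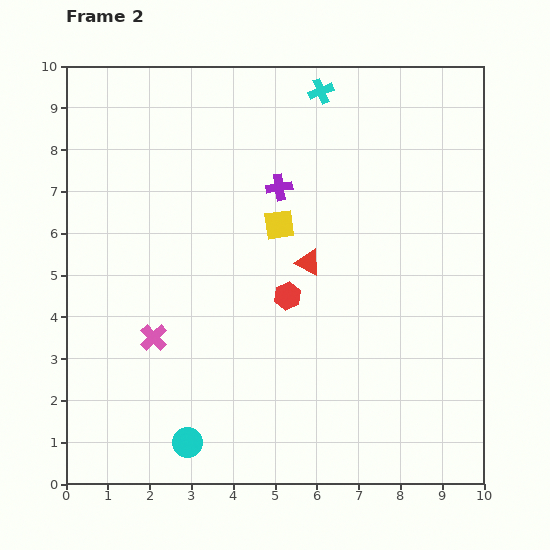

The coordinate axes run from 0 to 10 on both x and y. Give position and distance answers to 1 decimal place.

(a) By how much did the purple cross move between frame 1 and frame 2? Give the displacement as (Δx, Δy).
(-0.7, -1.9)

The purple cross was at (5.8, 9.0) in frame 1 and (5.1, 7.1) in frame 2.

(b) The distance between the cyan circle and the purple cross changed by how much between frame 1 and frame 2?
-1.1

Distance in frame 1: 7.6. Distance in frame 2: 6.5.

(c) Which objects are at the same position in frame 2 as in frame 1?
none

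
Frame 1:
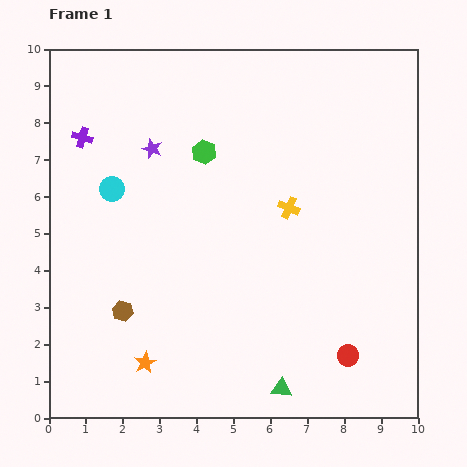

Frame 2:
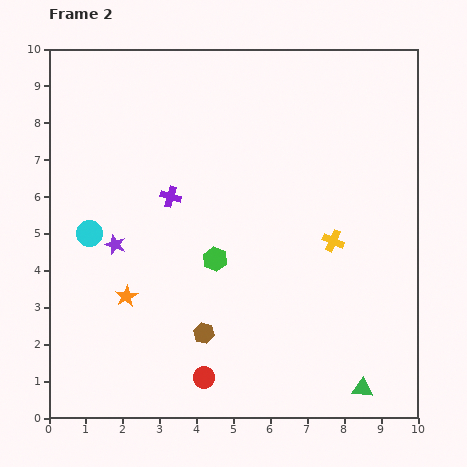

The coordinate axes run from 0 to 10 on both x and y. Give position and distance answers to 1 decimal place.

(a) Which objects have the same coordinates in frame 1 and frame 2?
none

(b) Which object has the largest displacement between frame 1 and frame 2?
the red circle

(moved 3.9; next 2.9)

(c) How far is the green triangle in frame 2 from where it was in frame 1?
2.2

The green triangle moved from (6.3, 0.8) to (8.5, 0.8), a distance of √(2.2² + 0.0²) ≈ 2.2.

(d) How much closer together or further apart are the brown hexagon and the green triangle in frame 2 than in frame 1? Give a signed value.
-0.2

Distance in frame 1: 4.8. Distance in frame 2: 4.6.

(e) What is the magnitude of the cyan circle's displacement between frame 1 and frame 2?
1.3

The cyan circle moved from (1.7, 6.2) to (1.1, 5.0), a distance of √(0.6² + 1.2²) ≈ 1.3.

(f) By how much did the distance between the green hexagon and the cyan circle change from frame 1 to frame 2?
+0.8

Distance in frame 1: 2.7. Distance in frame 2: 3.5.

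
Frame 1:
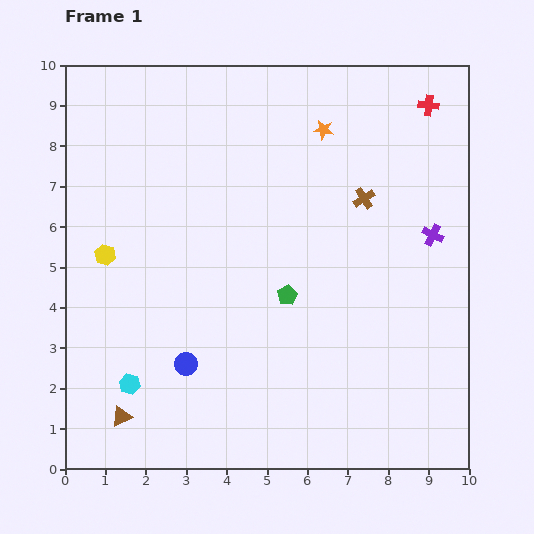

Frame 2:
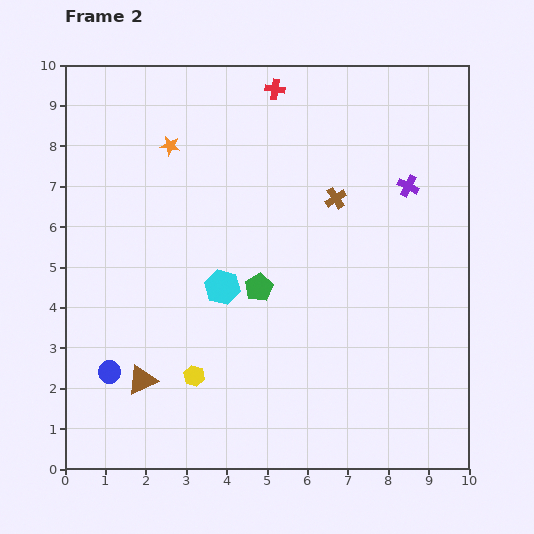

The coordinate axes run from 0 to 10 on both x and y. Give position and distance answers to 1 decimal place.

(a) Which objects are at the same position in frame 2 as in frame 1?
none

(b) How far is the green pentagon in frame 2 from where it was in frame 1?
0.7

The green pentagon moved from (5.5, 4.3) to (4.8, 4.5), a distance of √(0.7² + 0.2²) ≈ 0.7.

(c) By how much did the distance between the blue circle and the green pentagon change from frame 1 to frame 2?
+1.3

Distance in frame 1: 3.0. Distance in frame 2: 4.3.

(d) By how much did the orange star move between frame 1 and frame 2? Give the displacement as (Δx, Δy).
(-3.8, -0.4)

The orange star was at (6.4, 8.4) in frame 1 and (2.6, 8.0) in frame 2.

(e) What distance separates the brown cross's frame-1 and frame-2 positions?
0.7

The brown cross moved from (7.4, 6.7) to (6.7, 6.7), a distance of √(0.7² + 0.0²) ≈ 0.7.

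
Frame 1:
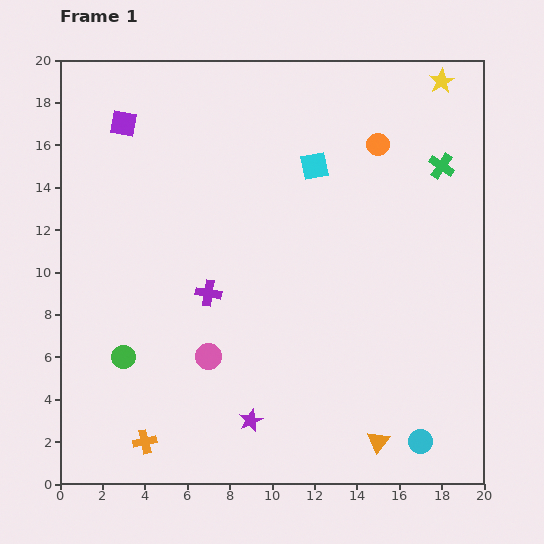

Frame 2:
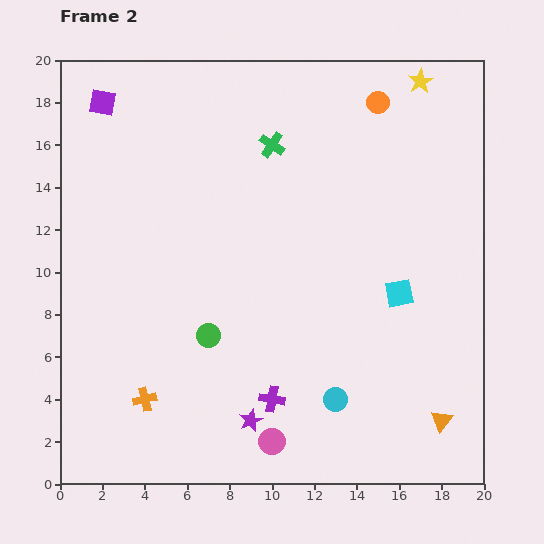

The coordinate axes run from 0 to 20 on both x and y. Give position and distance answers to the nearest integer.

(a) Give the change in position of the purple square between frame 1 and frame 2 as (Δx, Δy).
(-1, 1)

The purple square was at (3, 17) in frame 1 and (2, 18) in frame 2.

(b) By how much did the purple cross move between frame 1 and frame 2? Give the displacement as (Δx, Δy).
(3, -5)

The purple cross was at (7, 9) in frame 1 and (10, 4) in frame 2.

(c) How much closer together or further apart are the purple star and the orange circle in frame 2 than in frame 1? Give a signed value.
+2

Distance in frame 1: 14. Distance in frame 2: 16.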